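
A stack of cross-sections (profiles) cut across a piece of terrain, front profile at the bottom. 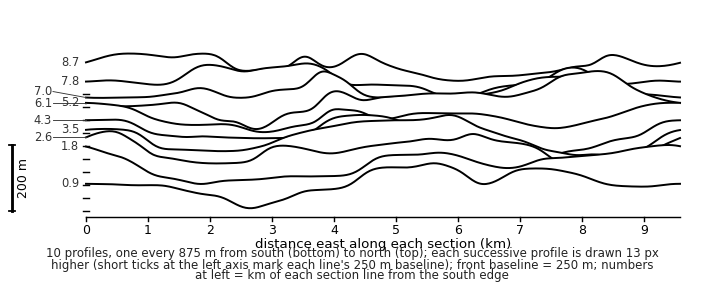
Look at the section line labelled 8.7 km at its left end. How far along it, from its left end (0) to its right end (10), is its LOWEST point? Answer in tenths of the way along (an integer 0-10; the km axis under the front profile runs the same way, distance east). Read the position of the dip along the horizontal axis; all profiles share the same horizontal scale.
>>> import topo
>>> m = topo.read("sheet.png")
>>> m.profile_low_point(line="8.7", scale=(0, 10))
6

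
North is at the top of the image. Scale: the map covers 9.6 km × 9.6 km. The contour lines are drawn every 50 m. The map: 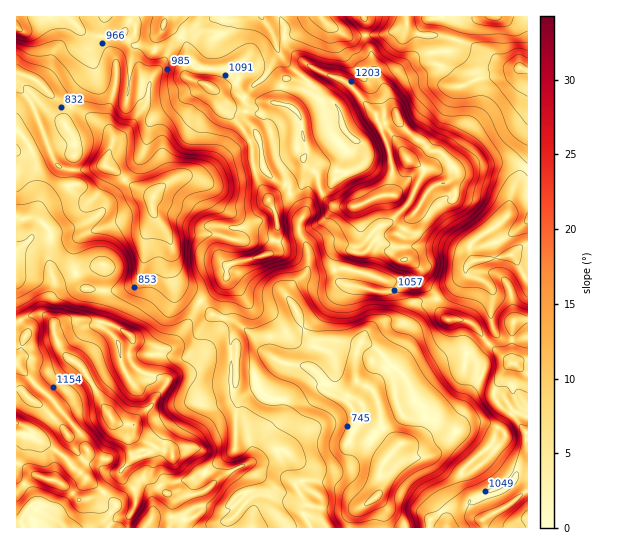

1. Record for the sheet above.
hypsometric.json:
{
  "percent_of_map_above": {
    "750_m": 93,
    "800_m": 86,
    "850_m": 79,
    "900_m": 69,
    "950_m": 57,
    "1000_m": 45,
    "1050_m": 34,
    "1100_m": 22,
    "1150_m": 13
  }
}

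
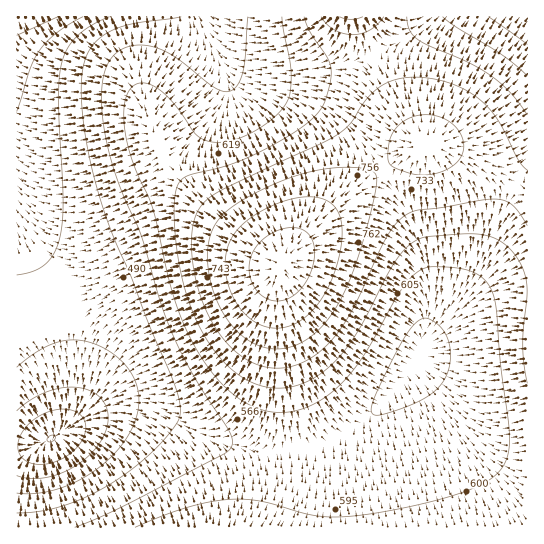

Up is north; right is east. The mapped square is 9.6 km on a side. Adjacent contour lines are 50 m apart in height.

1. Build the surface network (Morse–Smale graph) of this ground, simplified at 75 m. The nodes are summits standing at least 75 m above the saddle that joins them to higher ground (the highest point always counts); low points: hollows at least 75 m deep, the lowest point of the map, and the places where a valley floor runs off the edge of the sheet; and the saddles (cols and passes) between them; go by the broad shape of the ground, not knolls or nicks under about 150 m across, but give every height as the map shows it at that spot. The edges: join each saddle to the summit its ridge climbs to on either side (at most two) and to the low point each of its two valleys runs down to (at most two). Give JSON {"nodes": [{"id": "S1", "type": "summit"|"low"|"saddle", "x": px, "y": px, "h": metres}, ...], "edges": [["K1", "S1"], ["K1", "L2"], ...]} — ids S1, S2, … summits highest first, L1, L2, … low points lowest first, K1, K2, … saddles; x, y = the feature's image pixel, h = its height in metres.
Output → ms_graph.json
{"nodes": [
{"id": "S1", "type": "summit", "x": 282, "y": 265, "h": 876},
{"id": "S2", "type": "summit", "x": 350, "y": 17, "h": 761},
{"id": "L1", "type": "low", "x": 51, "y": 438, "h": 299},
{"id": "L2", "type": "low", "x": 17, "y": 17, "h": 300},
{"id": "L3", "type": "low", "x": 527, "y": 17, "h": 506},
{"id": "K1", "type": "saddle", "x": 383, "y": 169, "h": 749},
{"id": "K2", "type": "saddle", "x": 517, "y": 186, "h": 709},
{"id": "K3", "type": "saddle", "x": 374, "y": 54, "h": 677},
{"id": "K4", "type": "saddle", "x": 50, "y": 310, "h": 456}],
"edges": [["K1", "S1"], ["K1", "L1"], ["K1", "L2"], ["K2", "S1"], ["K2", "L1"], ["K2", "L3"], ["K3", "S1"], ["K3", "S2"], ["K3", "L2"], ["K3", "L3"], ["K4", "S1"], ["K4", "L1"], ["K4", "L2"]]}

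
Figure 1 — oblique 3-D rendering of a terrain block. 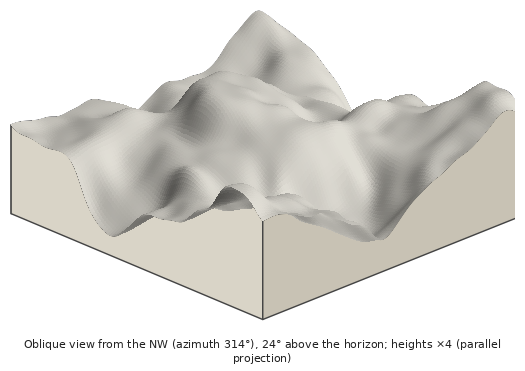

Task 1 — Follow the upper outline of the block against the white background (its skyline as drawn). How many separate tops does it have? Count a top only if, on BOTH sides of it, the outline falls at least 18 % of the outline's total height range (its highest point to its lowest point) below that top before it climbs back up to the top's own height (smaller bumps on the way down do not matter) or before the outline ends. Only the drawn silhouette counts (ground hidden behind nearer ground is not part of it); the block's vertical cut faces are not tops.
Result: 2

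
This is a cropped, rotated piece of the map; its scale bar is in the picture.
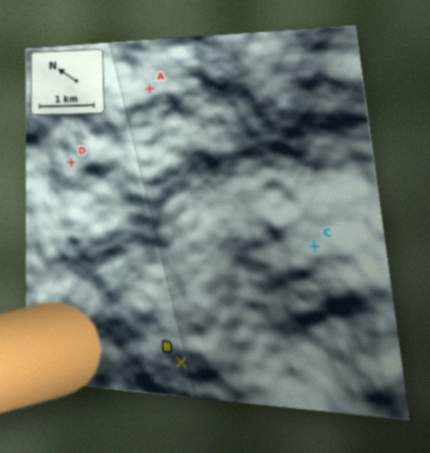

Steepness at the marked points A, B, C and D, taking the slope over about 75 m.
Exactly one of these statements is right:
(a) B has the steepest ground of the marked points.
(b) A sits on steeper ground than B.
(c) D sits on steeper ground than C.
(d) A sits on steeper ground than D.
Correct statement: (c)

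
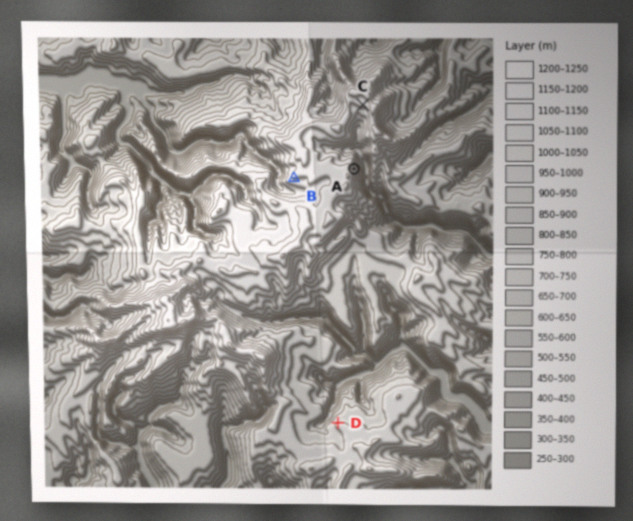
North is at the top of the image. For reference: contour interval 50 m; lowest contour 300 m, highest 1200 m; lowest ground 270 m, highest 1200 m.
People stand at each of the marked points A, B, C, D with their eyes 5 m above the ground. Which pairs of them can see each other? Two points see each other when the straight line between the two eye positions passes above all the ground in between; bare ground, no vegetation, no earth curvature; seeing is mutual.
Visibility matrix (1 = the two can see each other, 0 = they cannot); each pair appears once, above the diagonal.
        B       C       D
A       0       1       0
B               0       0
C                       1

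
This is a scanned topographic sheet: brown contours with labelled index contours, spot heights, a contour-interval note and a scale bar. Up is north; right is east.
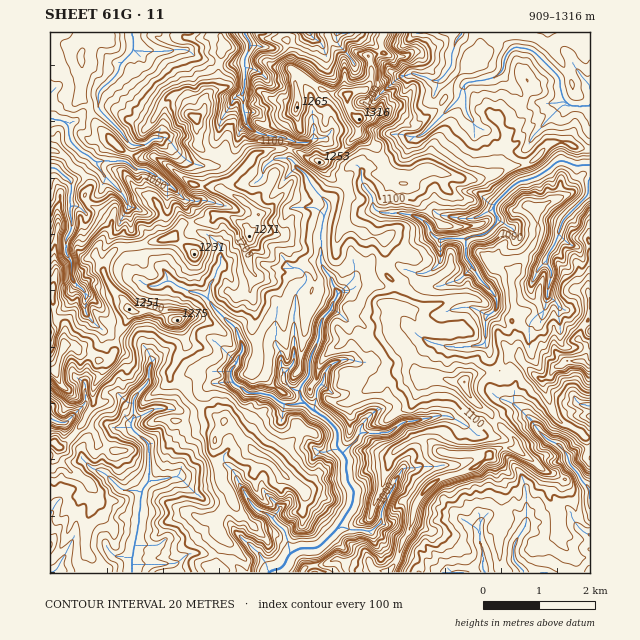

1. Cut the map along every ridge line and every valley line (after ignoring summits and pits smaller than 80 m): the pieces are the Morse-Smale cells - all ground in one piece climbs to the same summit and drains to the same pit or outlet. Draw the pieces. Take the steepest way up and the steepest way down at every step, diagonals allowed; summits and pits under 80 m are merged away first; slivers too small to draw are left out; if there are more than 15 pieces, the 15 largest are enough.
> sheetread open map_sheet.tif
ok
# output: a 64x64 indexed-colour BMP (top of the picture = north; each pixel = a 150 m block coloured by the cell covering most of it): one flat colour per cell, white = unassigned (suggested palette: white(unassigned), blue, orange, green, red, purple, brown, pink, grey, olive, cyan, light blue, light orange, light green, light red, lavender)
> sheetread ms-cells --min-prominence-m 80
<image width="64" height="64" href="data:image/bmp;base64,Qk12CAAAAAAAAHYAAAAoAAAAQAAAAEAAAAABAAQAAAAAAAAIAAATCwAAEwsAABAAAAAAAAAA////ALR3HwAOf/8ALKAsACgn1gC9Z5QAS1aMAMJ34wB/f38AIr28AM++FwDox64AeLv/AIrfmACWmP8A1bDFADMzMzMzMzMzMzMiIiIiIiIiVVVVd3d3d3d6qqqqqqqqMzMzMzMzMzMzMyIiIiIiIiJVVVVXd3d3d3qqqqqqqqozMzMzMzMzMzMzIiIiIiIiIiVVVVd3d3d3eqqqqqqqqjMzMzMzMzMzMzMiIiIiIiIiVVVVVXd3d3d6qqqqqqqqMzMzMzMzMzMzMyIiIiIiIiJVVVVVd3d3d3qqqqqqqqozMzMzMzMzMzMzIiIiIiIiIlVVVVVXd3d3eqqqqqqqqjMzMzMzMzMzMzMiIiIiIiIiJVVVVVd3d3d3qqp3qqqqMzMzMzMzMzMzMzIiIiIiIiIiVVVVV3d3d3d3d3d3qqozMzMzMzMzMzMzMyIiIiIiIiJVVVVVd3d3d3d3d3eqqjMzMzMzMzMzMzMyIiIiIiIiIlVVVVV3d3d3d3d3d6qqMzMzMzMzMzMzMzIiIiIiIiIlVVVVVVd3d3d3d3d3qqozMzMzMzMzMzMzIiIiIiIiIiVVVVVVVVd3d3d3d3d6qjMzMzMzMzMzMzMiIiIiIiIiJVVVVVVVVVV3d3d3d3qqMzMzMzMzMzMzMyIiIiIiIiIlVVVVVVVVVVV3d3d3eqozMzMzMzMzMzMyIiIiIiIiIgVVVVVVVVVVVVd3d3dwAAAzMzMzMzMzMzMiIiIiIiIiAFVVVVVVVVVVVVd3cAAAAAMzMzMzMzMzMyIiIiIiIiIABVVVVVVVVVVVd3cAAAAAADMwAzMzMzMzIiIiIiIiIAAFVVVVVVVVVVd3cAAAAAAAAAAAMzMzMzMiIiIiIiIAAABVVVVVVVVVd3dwAAAAAAAAAAAzMzMzIiIiIiIiIAAAAAVVVVVVVVd3dwAAAAAAAAAAADMzMzIiIiIiIiIgAAAAAFVVVVVVd3cAAAAAAAAAAAAAAzMzIiIiIiIiIiICIAAAVVVVVVd3AAAAAAAAAAAAAAAAMzIiIiIiIiIiIiIiAABVVVVVV3cAAAAAAAAAAAAAAAAzIiIiIiIiIiIiIiIgBVVVu7u7dwAACZAAAAAAAAAAADPv////IiIiYiIiIiBVVVu7u7u7mQCZmQAAAAAAAAAA7u////8iIiZiIiIiAFVVW7u7u7uZAJmZmZAAAAAAAA7u7v////ZiJmIiIiIAVVW7u7u7u5mZmZmZkAAAAAAA7u7u////9mZmYiIiIgBVW7u7uZmZmZmZmZmQAAAADe7u7u7///9mZmZiIiIgAFW7u7u5mZmZmZmZmZAAAA3d3u7u7///9mZmZmIiIiAFVbu7u7mZmZmZmZmZkAAADd3e7u7v//9mZmZmYiIiVVVVu7u7uZmZmZmZmZmZAADd3d7u7u//9mZmZmZiIiVVVVW7u7u7u7u5mZmZmZkAAN3d3u7u7//2ZmZmZmIiIlVVVVu7u7u7u7ERmRmZmQAA3d3u7u7uZmZmZmZmYiIiJVVVW7u7u7u7ERERGZmZAA3d3u7gAABmZmZmZmZmZmIiAAAAC7ERu7EREREZmZkADd3u7gAAAAZmZmZmZmZmYiIgAAABsREbsRERERmZmQAN3d7gAAAABmZmZmZmZmYiIiIAARERERERERERGZmZAN3d3uAAAAAGZmZmZmZmZiIiIiIREREREREREREZmZkA3d3d0AAAAGZmZmZmZmZmIiIiIhERERERERERERGZmQDd3d3czMwGZmZmZmZmZmYiIiIhEREREREREREREZmZRN3d3d3MzMZmZmZmZmZmZiIiERERERERERERERERmZlETd3d3czMzMZmZsxmZmZmIiEREREREREREREREREZmURN3d3czMzMzMzMzMZmZmZiIRERERERERERERERERmZRETd3dRERMzMzMzMAGZmZmIhERERERERERERERERERlERE3d1EREzMzMzAAABmAAIiERERERERERERERERERGURERN1ERETMzMzAAAAAAAAiIRERERERERERERERERERRERERERETMzMzMAAAAAAAAIRERERERERERERERERERFERERERETMzMzMzAAAAAAAAREREREREREREREREREREURERERMzMzMxERMAAAAAAARERERERERERERERERERERREREREzMzMRESIgAAAAAiIgRERERERERERERERERERFERERERMzMxESIiAAAAAiIiIEREREREREREREREREREURERERERERERIiIAAAAiIiIiBERERERERERERERERERREREREREREREiIiAiIiIiIiIERERERERERERERERERFEREREREREREiIiIiIiIiIiIgREREREREREREREREREURERERERERERIiIiIiIiIiIiBERERERERERERERERERREREREREREREiIiIiIiIiIiBERERERERERERERERERFERERERERERERIiIiIiIiIiIEREREREREREREREREREURERERERERERESIiIiIiIgAAAARERERERERERERERERRERERERERERERIiIiIiIAAAAABERERERERERERERERFEREREREREREREiIiIiIAAAAAAEREREREREREREREREURERERERERERESIiIiIAAAAAAARERERERERERERERERRERERERERERERIiIiIiAAAAAAAERERERERERERERERFERERERERERERESIiIiAAAAAAAAREREREREREREREREURERERERERERESIiIiIAAAAAAABERERERERERERERER"/>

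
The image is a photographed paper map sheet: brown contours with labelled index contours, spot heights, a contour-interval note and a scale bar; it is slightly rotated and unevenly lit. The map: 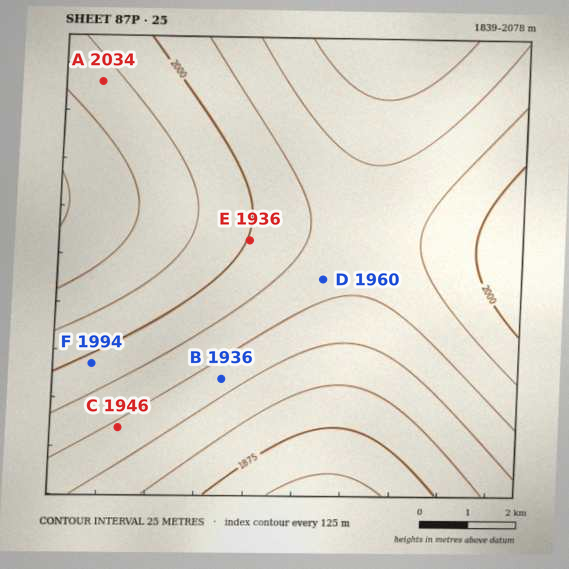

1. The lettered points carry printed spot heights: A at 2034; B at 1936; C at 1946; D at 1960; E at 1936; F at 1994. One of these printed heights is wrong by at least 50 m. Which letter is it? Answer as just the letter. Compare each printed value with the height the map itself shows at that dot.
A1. E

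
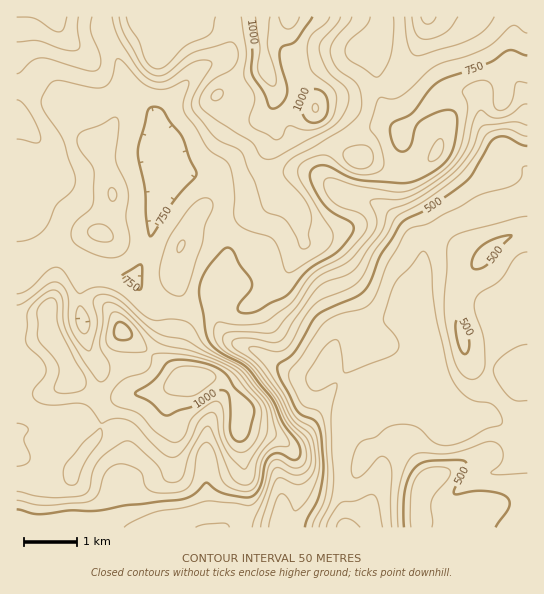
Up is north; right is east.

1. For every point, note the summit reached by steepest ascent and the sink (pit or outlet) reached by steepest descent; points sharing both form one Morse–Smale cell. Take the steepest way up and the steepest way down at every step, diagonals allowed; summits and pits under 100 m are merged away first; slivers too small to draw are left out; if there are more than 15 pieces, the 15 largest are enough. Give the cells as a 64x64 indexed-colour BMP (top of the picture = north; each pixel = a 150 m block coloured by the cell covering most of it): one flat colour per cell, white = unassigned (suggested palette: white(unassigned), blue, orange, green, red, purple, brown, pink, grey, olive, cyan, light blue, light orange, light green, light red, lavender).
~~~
<image width="64" height="64" href="data:image/bmp;base64,Qk12CAAAAAAAAHYAAAAoAAAAQAAAAEAAAAABAAQAAAAAAAAIAAATCwAAEwsAABAAAAAAAAAA////ALR3HwAOf/8ALKAsACgn1gC9Z5QAS1aMAMJ34wB/f38AIr28AM++FwDox64AeLv/AIrfmACWmP8A1bDFABERERERERERERERERERERERERERETMzMzMzMzMzMzMzEREREREREREREREREREREREREREREzMzMzMzMzMzMzMRERERERERERERERERERERERERERERMzMzMzMzMzMzMxEREREREREREREREREREREREREREREzMzMzMzMzMzMzERERERERERERERERERERERERERERERMzMzMzMzMzMzMREREREREREREREREREREREREREREREzMzMzMzMzMzMxERERERERERERERERERERERERERERETMzMzMzMzMzMzEREREREREREREREREREREREREREREREzMzMzMzMzMzMRERERERERERERERERERERERERERERETMzMzMzMzMzMxERERERERERERERERERERERERERERERMzMzMzMzMzMzERERERERERERERERERERERERERERERMzMzMzMzMzMzMREREREREREREREREREREREREREREREzMzMzMzMzMzMREREREREREREREREREREREREREREREzMzMzMzMzMzERERERERERERERERERERERERERERERETMzMzMzERMzEREREREREREREREREREREREREREREREzMzMzMzMRERERERERERERERERERERERERERERERERETMzMzMzMREREREREREREREREREREREREREREREREREREzMzMzMREREREREREREREREREREREREREREREREREREREzMzMRERERERERERERERERERERERERERERERERERERERERERERERERERERERERERERERERERERERERESIhEREREREREREREREREREREREREREREREREREREREiIiIRERERERERERERERERERERERERERERERERERERIiIiIhERERERERERERERERERERERERERERERERERESIiIiIiIREREREREREREREREREREREREREREREREREiIiIiIiIhEREREREREREREREREREREREREREREREREiIiIiIiIiIREREREREREREREREREREREREREREREREiIiIiIiIiIiIiERERERERERERERERERERERERERERESIiIiIiIiIiIiIiIiERERERERERERERERERERERERERIiIiIiIiIiIiIiIiIREREREREREREREREREREREREREiIiIiIiIiIiIiIiIhERERERERERERERERERERERERESIiIiIiIiIiIiIiIiERERERERERERERERERERERERERIiIiIiIiIiIiIiIiIREREREREREREREREREiEREREREiIiIiIiIiIiIiIiIiERERERERERERERIiIiIRERERERIiIiIiIiIiIiIiIiIRERERERESIRERIiIiIiEREREREiIiIiIiIiIiIiIiIhERERERERIiERIiIiIiIRERERESIiIiIiIiIiIiIiIiEREREREREiIiIiIiIiIiERERERIiIiIiIiIiIiIiIiERERERERESIiIiIiIiIiIREREREiIiIiIiIiIiIiIiIRERERERERIiIiIiIiIiIhERERESIiIiIiIiIiIiIiIhEREREREREiIiIiIiIiIiERERERIiIiIiIiIiIiIiIhERERERERESIiIiIiIiIiIhEREREiIiIiIiIiIiIiIiERERERERERIiIkRCIiIiIiERERESIiIiIiIiIiIiIiEREREREREREiIkREIiIiIiIRERERIiIiIiIiIiIiIiIRERERERERESIkRERCIiIiIiERERIiIiIiIiIiIiIiIhERERERERERREREREIiIiIiIREREiIiIiIiIiIiIiIiERERERERERFEREREIiIiIiIiIiIiIiIiIiIiIiIiIiIREREREREREUREREQiIiIiIiIiIiIiIiIiIiIiIiIiIhEREREREREVREREQiIiIiIiIiIiIiIiIiIiIiIiIiIiERERERERFVVERERCIiIiIiIiIiIiIiIiIiIiIiIiIiIRERERERERVUREREIiIiIiIiIiIiIiIiIiIiIiIiIiIhERERERERFVREREQiIiIiIiIiIiIiIiIiIiIiIiIiIiERERERERERVERERCIiIiIiIiIiIiIiIiIiIiIiIiIiVRERERERERFUREREIiIiIiIiIiIiIiIiIiIiIiIiIiJVURERERERERRERERCIiIiIiIiIiIiIiIiIiIiIiIiJVVVERERERERFEREREREIiIiIiIiIiIiIiIiIiIiIiIlVVVREREREREUREREREREIiIiIiIiIiIiIiIiIiIiIlVVVVVVFVEREVRERERERERCIiIiIiIiIiIiIiIiIiIiVVVVVVVVVVERVERERERERCIiIiIiIiIiIiIiIiIiIiJVVVVVVVVVVVVUREREREREIiIiIiIiIiIiIiIiIiIiIlVVVVVVVVVVVVREREREREQiIiIiIiIiIiIiIiIiIiIiVVVVVVVVVVVVVEREREREQiIiIiIiIiIiIiIiIiIiIiJVVVVVVVVVVVVURERERERCIiIiIiIiIiIiIiIiIiIiIlVVVVVVVVVVVVRERERERCIiIiIiIiIiIiIiIiIiIiIiVVVVVVVVVVVVVEREREREIiIiIiIiIiIiIiIiIiIiIiIlVVVVVVVVVVVUREREREQiIiIiIiIiIiIiIiIiIiIiIiVVVVVVVVVVVV"/>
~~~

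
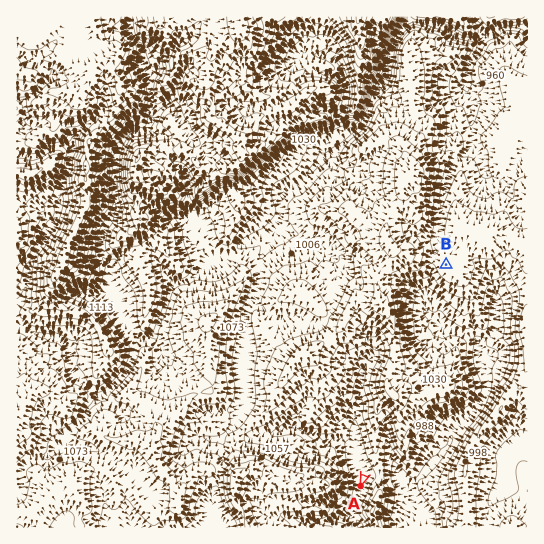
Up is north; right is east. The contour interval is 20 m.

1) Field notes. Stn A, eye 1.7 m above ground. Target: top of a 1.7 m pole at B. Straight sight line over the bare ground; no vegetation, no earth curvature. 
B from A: hidden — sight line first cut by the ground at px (370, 461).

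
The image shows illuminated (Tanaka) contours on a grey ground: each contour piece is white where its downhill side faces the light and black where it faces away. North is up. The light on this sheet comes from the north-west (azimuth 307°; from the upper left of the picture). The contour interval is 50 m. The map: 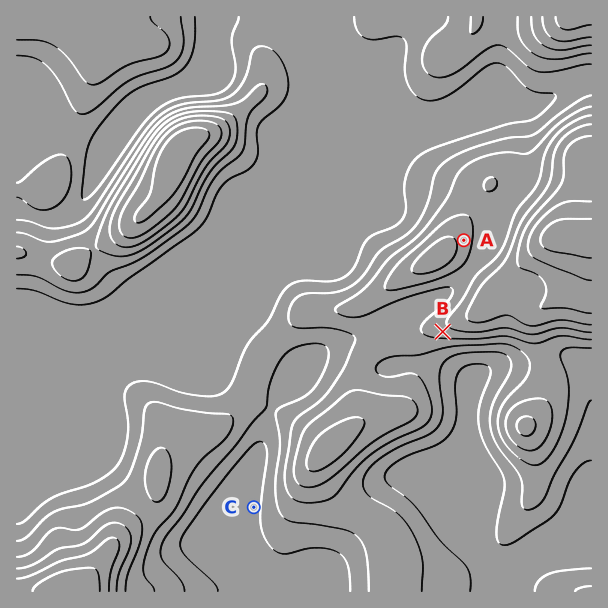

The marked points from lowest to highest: C B A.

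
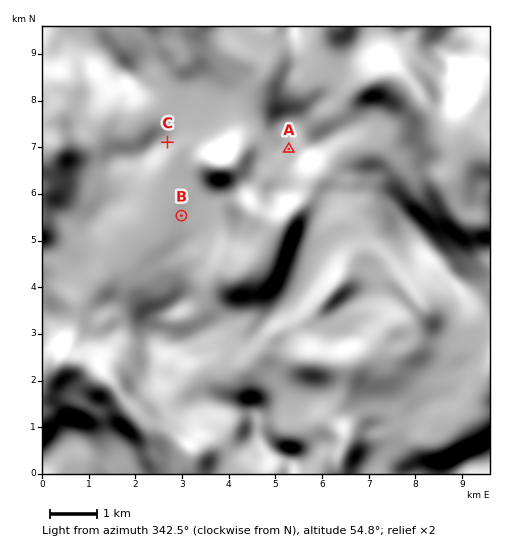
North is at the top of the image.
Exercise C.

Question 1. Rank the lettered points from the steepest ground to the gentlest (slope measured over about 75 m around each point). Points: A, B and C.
A C B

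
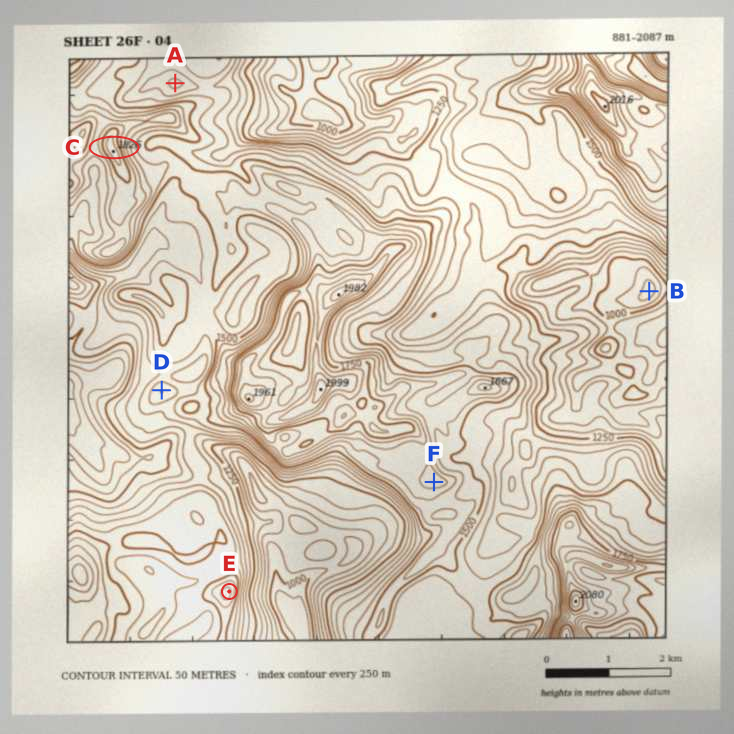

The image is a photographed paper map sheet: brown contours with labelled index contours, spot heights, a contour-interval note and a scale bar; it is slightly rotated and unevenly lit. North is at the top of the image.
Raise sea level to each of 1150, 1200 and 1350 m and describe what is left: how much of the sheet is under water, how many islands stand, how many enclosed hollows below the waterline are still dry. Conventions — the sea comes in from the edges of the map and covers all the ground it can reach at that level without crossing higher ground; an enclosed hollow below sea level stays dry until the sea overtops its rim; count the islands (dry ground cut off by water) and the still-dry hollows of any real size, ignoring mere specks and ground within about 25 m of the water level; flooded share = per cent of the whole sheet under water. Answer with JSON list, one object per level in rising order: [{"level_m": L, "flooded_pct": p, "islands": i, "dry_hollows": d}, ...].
[{"level_m": 1150, "flooded_pct": 13, "islands": 0, "dry_hollows": 0}, {"level_m": 1200, "flooded_pct": 17, "islands": 0, "dry_hollows": 0}, {"level_m": 1350, "flooded_pct": 32, "islands": 0, "dry_hollows": 0}]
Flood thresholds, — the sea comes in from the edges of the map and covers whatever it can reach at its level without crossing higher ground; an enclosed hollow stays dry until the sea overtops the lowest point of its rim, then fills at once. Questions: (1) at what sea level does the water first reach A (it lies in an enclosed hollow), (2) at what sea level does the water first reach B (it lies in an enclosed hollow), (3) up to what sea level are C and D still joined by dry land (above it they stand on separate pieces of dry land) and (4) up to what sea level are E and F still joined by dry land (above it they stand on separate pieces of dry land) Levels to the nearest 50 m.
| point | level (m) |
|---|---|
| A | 1400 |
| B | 1000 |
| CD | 1450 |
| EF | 1350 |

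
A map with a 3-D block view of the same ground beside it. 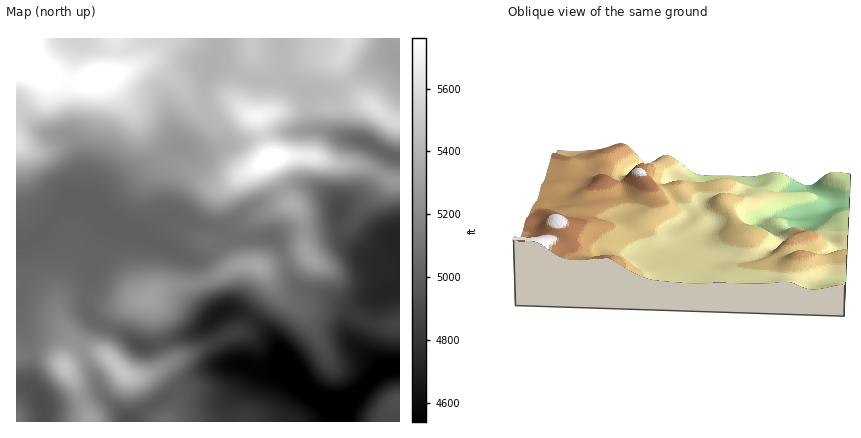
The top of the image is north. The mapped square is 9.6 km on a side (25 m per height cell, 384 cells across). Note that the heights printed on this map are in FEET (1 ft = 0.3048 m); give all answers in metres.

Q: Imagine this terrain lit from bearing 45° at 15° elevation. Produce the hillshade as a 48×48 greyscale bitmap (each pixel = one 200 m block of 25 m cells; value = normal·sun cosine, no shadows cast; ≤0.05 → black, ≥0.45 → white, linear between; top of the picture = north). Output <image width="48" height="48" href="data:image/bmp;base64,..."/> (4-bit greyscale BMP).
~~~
<image width="48" height="48" href="data:image/bmp;base64,Qk32BAAAAAAAAHYAAAAoAAAAMAAAADAAAAABAAQAAAAAAIAEAAATCwAAEwsAABAAAAAAAAAAAAAAABEREQAiIiIAMzMzAERERABVVVUAZmZmAHd3dwCIiIgAmZmZAKqqqgC7u7sAzMzMAN3d3QDu7u4A////AMuoZUV63rhmeJqZqqmYmZmZqruph1Vnd8uoZDWL3JZWeJmZqqmZmqqqq7uph2Znd7qXUyScyVM1eIiZqqmZqru7u7qHd3ZneKmGMBWslRE1Z3iJmqqqu7u7updVZnd3mYhjABe7YQFGd3iJq7u7u6qqqWQzVneIq3ZAAErJMASKqYiKvNy7qpmZl0IkaIiJq2UwAozGEEru25iKvMuqmIiZhSE2mqmImXZCN82kFL//7KmqqpmId3iYYxFIu6mHdodlest0W//+uqvMuodmVXiXMQN6y6h1VJh3iqmIv//ZiJvdyodlVomEEBWcyoZURIh3eIm83+t1RXm8u5h2eJhSATeruFRERId2d5vMupZDNGeaqpmJmpYgA1iqlkRVZod3eKy6hlMzRWeJmZmaqWMRJXiZhmeIiId3ebunZUREVniZmYiIdTETV4mZh4mpmYd3iaqHZlVWeImZiHZlMhI1eJmZiaqZmYd3iamIdmZ3iJmYdlQyERNXmZmYiamYiYh4iZmYd2eImZmIdUMhESR5mId2eZmIiIiImZmYh3iZmqqph1QyITaahlRGiqmIiIiImZmIh4iaq7u7qXZUM1iqYyNYvLmIiIiIiIiIiImaq7u6mId3Z5vJUjad7bmIiIiIiIiIiImZqqmYh3iJq83IQ2rv/KiIiIiIiIiIiIiZmYh3Z3iavMynRZ3+yoiIiIiIiIiIiIiIiId3d4iZmqqGV63sqIiIiIiIiIiIiIiIh3d3iIiId3dlV63bl4iIiIiIiIiIiIiId3iIiHd3ZmVURqzLh4iHd4iIiIiIiId3d4iHZVVmZmVDRq3Kh3d2ZoiIiIiIiHd3d3d2QzRWZmVEac3Kh3ZlRHeIiIiIh3Zmd3ZUIjREVVVWnN25dmZUM2eIiIiId2ZmZlVDI0VDM0VorNyXVVVDM2Z4iId3d2ZmZlVERWVDMzRoqpdTMzMzRWZ3d3d3dmVmZmZmd3VERERWZkIREjNGiVVmZ3d2ZVVWZnd3iHVWZUREQgATRWeLzUVnd3dmVVVWZ3iIh2Z4dlZnVDR6u7zu3GeZmHdlVVVWd4iId2eId3m8uqz//v/rhprLqYdlVVVWd4iHZmd3d4vv/u///duEEMzLqYdlVVRGeIh2VWdlRXvu7d7tqXUQAMuod2ZVVURGiIdlVWdTI2iqmZmXVCAAAal1VVRERDRXmYdVVnZCJGd3d2ZUMhAAR4ZEREMzM0V4mYZVd3UzWJmZmHVVQyE2m2VEVUMzNFeJmYZniHVGm7u8uYd3dUV7zEQ1ZlQ0RWiZmXZoiGZ5vLvMuYiIdmi8zDM1d2VVZniZmHZ4mHeau6qqmIh3d4q8uiNXiIdmd4iIh3eJmIiamYiIh3dmaJq6qjV4mZiImZmYiIiamIiIh3iId2ZmaJqqqWiau7qqu7upmJmZmIh3Z3iIdmZmeJmamZq8zLqqu6qqqZmYiIh2Z4iId3d3eJmZmJq8y6mZiImaqZmIiId2Z5mId3d3eJmZiJq9y5mIdniamYiIiId2eJmId3iHd4mpiA=="/>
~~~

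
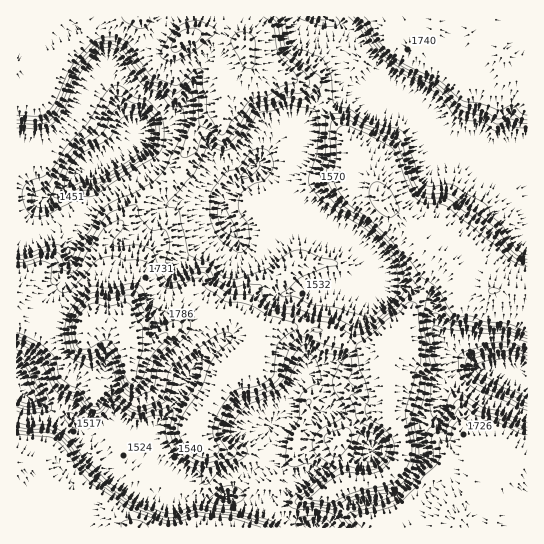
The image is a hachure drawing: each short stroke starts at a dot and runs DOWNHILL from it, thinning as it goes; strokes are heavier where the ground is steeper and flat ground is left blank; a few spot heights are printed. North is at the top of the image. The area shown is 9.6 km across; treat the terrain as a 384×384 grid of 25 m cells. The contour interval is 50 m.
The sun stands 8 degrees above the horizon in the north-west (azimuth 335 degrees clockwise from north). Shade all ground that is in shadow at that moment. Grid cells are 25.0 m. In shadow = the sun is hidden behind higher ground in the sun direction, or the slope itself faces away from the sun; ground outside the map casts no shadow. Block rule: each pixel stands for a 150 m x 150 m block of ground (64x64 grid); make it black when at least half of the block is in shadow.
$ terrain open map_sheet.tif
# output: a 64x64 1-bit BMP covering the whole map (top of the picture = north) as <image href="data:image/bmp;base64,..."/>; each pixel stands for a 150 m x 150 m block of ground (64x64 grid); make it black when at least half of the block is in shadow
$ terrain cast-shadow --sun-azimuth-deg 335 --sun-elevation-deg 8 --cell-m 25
<image width="64" height="64" href="data:image/bmp;base64,Qk0+AgAAAAAAAD4AAAAoAAAAQAAAAEAAAAABAAEAAAAAAAACAAATCwAAEwsAAAIAAAAAAAAA////AAAAAAAAAAAAH+AAAAAAAAAfwAAAAAAAeD/4AAAAAA74D/8AAAAAD/gAf4AAAAAf+AAPwAAAAf/4GAHAAAAH//w8AOAAAA///B/wYAAAH/7/APxgAAA/8D/AfmAAAH/wf8A+YAAA//D/4BxwAAH/8P/gAHgAA//4f+wAfAAD//x/9AB8AQ8//D/wAHwPPz/+H/gAfD88e/4D/AB8f3j5/gD+ADz/+fn/AH+APf/x8f8Af8A9//Dwf4B/gD3/4DA9wH4AH/+AAIzgOAAf/wAAgAAAAD/+AAAAAAAAO8AAAAAAAAA4AAAAAAAAABgAAAAAAfAAGAAAAAAA+AAQAAAAAAA8AAAAAAAAAAgHgAAAAAAAAAeAAAAAAAAADwAAAAAAAAAeAAAADAAAAD4AAAAAAAAAfAAAAAAAAAD4AAAAAADAAfAAAAAAAMABwAAAfwAIxAAAAAB/wB58AAAAAH/gD38AAAAAH/gH/4AAAAAf/AP/wAAADz//A//wAAA/P/+D//gAAH9//4P//AAA////yT/8AAf////cP/wAD/////wf/AA//w///g/8AH/0D//+B/4Af4AH//4B/gD+AAf//wB8AfwAA//HAAAB+AAD/w8AAAPgAAH+H4AABwAAAPwPgEAGAAAAfA+AQAwAAAA4gYDAEAAAAAGAAEAwAAAAAwAAADAAAA=="/>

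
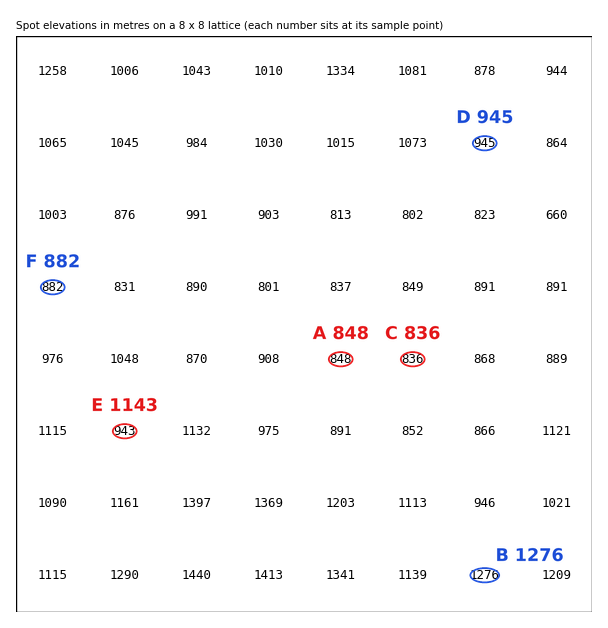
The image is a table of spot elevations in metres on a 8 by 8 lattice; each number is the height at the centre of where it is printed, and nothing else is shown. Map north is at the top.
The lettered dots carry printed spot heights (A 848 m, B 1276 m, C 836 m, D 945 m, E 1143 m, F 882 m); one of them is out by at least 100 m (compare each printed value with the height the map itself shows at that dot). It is E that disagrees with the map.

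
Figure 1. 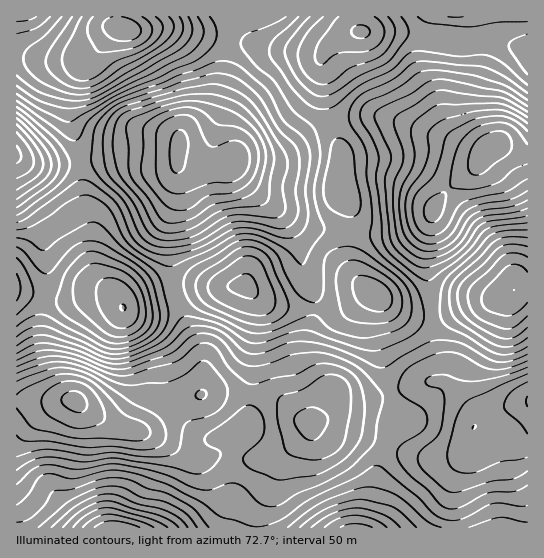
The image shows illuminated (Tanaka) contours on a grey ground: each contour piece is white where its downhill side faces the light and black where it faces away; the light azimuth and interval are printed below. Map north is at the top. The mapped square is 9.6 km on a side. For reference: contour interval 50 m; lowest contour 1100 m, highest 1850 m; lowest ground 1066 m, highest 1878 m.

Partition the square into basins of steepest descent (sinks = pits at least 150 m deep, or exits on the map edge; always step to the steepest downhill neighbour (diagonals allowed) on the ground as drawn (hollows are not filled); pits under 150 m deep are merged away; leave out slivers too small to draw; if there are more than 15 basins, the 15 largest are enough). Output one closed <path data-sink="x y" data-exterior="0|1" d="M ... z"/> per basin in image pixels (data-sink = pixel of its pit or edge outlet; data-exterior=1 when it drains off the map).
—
<path data-sink="361 31" data-exterior="0" d="M527 16l-296 0-6 33-1 24-9 36-8 10-20 10-6 6-4 27 4 5 16 5 36-8 11 17 15 15 24 17 30 15 68 7 13-2 20-6 18-13 9-17 13-13 12-8 11-11 6-11 10-9 5-1 23 9 7 0z"/><path data-sink="246 286" data-exterior="0" d="M178 163l-1 30-8 29 2 52 4 23 28 61 1 29-2 8 21-3 46 4 9 3 20 17 12 5 11-5 13-16 32 0 55-17 20-2 2-11-10-36-1-31-5-30 0-27 4-31-17 12-20 6-25 2-56-7-30-15-24-17-15-15-11-17-36 8-16-5z"/><path data-sink="123 307" data-exterior="0" d="M177 156l-3 3-31 0-9-3-13 0-16 4-38 4-33 0-18-6 1 243 57-1 19 15 22 12 16 4 12 0 10-6 26-22 20-7 4-3 0-35-28-61-4-23-2-52 8-29z"/><path data-sink="123 29" data-exterior="0" d="M230 16l-213 0-1 141 7 4 11 3 33 0 38-4 16-4 13 0 9 3 31 0 5-8 2-16 6-6 20-10 8-10 9-36z"/><path data-sink="117 527" data-exterior="1" d="M74 400l-58 2 1 126 240 0 4-23 10-16 8-22 6-10 20-20 0-2-10 9-13 8-21 7-16 0-15-4-15 0-10 4-11 0-40-23-39-9-22-12z"/><path data-sink="514 290" data-exterior="0" d="M498 144l-9 4-6 6-6 11-23 19-17 18-6 17-4 27 0 27 5 30 1 31 10 36-2 12 9 5 19 19 8 11 1 4 16-10 34-9 0-248-15-3z"/><path data-sink="357 527" data-exterior="1" d="M314 421l-6 1 0 9-3 6-20 20-6 10-8 22-10 16-4 13 1 10 270-1-1-91-13 9-21 4-11-2-7-8-2-6-6 17-5 5-12 4-23 0-21-6-16-8-32-10-24-4z"/>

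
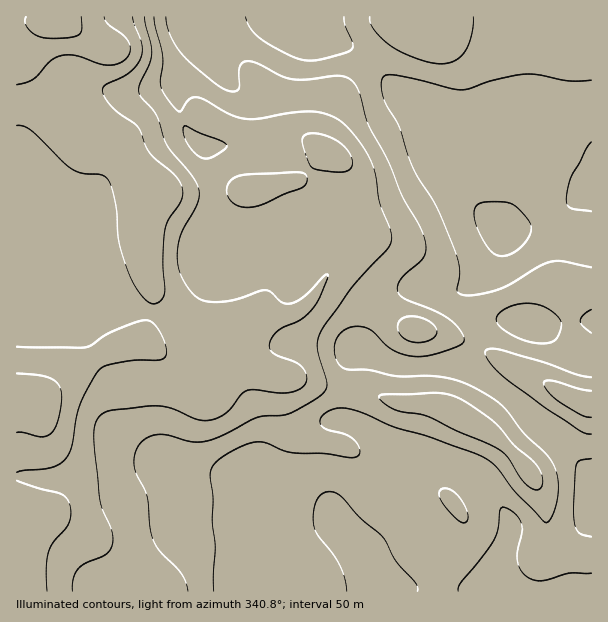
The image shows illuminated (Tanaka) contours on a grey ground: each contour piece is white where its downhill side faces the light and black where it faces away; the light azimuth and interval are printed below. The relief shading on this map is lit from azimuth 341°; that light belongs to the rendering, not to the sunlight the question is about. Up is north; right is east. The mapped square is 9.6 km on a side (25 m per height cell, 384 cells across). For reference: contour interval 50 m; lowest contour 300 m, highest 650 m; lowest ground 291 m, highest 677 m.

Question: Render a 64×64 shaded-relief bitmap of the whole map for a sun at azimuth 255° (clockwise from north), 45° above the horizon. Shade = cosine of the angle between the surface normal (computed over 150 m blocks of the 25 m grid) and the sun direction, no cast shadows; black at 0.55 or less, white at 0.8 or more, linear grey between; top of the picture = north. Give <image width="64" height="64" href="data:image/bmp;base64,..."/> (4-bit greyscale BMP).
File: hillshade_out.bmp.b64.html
<image width="64" height="64" href="data:image/bmp;base64,Qk12CAAAAAAAAHYAAAAoAAAAQAAAAEAAAAABAAQAAAAAAAAIAAATCwAAEwsAABAAAAAAAAAAAAAAABEREQAiIiIAMzMzAERERABVVVUAZmZmAHd3dwCIiIgAmZmZAKqqqgC7u7sAzMzMAN3d3QDu7u4A////AHdURWiZqpmIdmVEVnmavMuWVniZqqq7qYdniszLqZqqd1VFeJmpmYh2ZVVWiZq7uoZmeZqqqru6l2aKzdypmqqHZVZ4mZmId3ZmVWeImru5hmeJmqqru7qYZnre7aiJqodmZ4iZmId3d2ZmZ4iaqqmHd4mqqru7uqh2ec79p3iqiHd3iJiHdmd3d3d3iJmqmIeImaqqu7u7qXZovv2nZ5mIh3iIiHZmZnd3d3eImZmYiImaqqq7u7u6hmet7adXiYiIiId3ZmZnd4h3d4iZmYiImZqqqqu7vLqGVozut1Z4mIiHdmZmZmd4iHd3iZmYiIiZqqqqq7vMuoZVjP/HRXeIiIdlVmZmd3iId3eJmZiIiZmqu6qrvMy5dVad/8dEZ4iIh2VVZnd3iIh3eImpmIiJmqu7qqvMzKhlWM//tSNXiIiHZVVnd3iIh3d4mamYiImau7uqq8zLllV77/6UEleIiYh1VWZ3iIiHdniaqZiIiaq8upmrvLl2Vq3//GICV5mZmHZVVneIiId3eJqqmIiZq8y6mJq7qHZ5z//pQANnqqmYdlVWeIiIiHd4mqqZmaq7y6mHiaqYiJvv/7YgFHiqqpdlVWZ4iJmYiIiZqqqqqru6l2eJqqqqzf/8gxE2ibuphlRFZ3iJmamYiImru7qqqql2Z5q7zM3e/shBEliru7l1Q0V3iImqu6mHiau7upmZh2Z5vMzd3u7bdBE1i8y7qWQjRniJmrvMuYd4m7upiIh3eKzMzd7t3KcxE2nO7buoUyNXiZmavMy6h3eaupd3eIib3dzM3dyoZCE2nO/+qqhTI1eaqqq8zLqHd4qqh2eJq83uzLzMuXVDI2rf/+2ql1M0aJqqqrzMuod3mqqXZ4m83ty6q7qGVDNGrf/+y5mGVEVomqqqu8u5h3iauphmebzMupmZmGQ0Rnrf/9uYiHZVVXiZmaq7u6l3eau6mGVXmqmHd4h2VEV5ve/sl2Z3dmZmeJmZq7uqmHeJq6qXUzV4h2Z3d3ZVaKze7adTRHd3d3eJmZqqqpmHd4mqmYZBE2iHd4mYh3ibzdy4ZDNFiIiIiJmaqqqZiHd4iZmYdjETaIiZqqmZmrzcqGVERXeIiIiJmqqqqYd3eIiZmYiGQRR5mrzMupmau7l1RFZ4iZmZmZmqqqqYdmeImaqYiIdSJHmr3u25h4iZhlRWiZmZmZmZmqqqqZdlZ5qqqpiJh1M1irzv/rhlVmZlVnmqqpmZmZmqqqqpl2Z4qqqpmImYZEWJvN7slTI0VmZ4mruqmZmZmZmZmqqYd3iqqpmIiZl1RXmrzLlTIjV3eImru6qZmZmZmZmaqqmHeImZmYiJmYZUaJqphkM0Z4mZmaq7qpmZmZmZmaqrqXZWeImZmYmamFRXiYdlVWeImZmaqqqpmZmZmZmZqru5ZEVniaqpiJqpdVaId2ZniIiZmqqqqqmZmZmZmZqrvLhCNGiZqqmYmqqGVnd3Z3iYh3iZqqqpmZmZmZmZmqvMpzEleJqqqpiaq5hmd3d3iIh2Z4mquqmYiJmZmZmarMymITaJmqqpmJqrqXZniHd3dlVWeJq7qYiImZmZmaq83JURNomaqqmZmqu6l2eId2ZlRFZ4mruqmIiZmZmZqrzclRE2iaqqqZmaq7uod3d2VVREVniau7qZmZmZmZmqvNuVIjaJqqqpmZqru6l2d2VURERniaq7uqmZmZmZmaq8y5ZDRXmrqpmZmru7qXZmVERERWeJqqqqqZmZmZmaqrzLl1RFebu6mZmqu7uodmVERERFeJqqqqmZmZmZmZqqvNyodURpvLqZiaq7qph2ZURERFaJmqqqqZmZmZmqqqrN3Ll1M1m8u6mJmqqZiHZUM0RVZ4mqqqqZiJmZmqqqq83cuXQiSLy7qYmZmZmYdkMzRVZ4mqmaqpmYmZmqqqqrzdynUxFIu7qYiJmImZhlMiNFZ4mqmZmqmZmZmaqruqq8yoZBAVmqmIiJmZqql1MiI1Z4mqmZmZmZmZmaqru6qru5ZDECaaqYiJmqu7qFIRI0VomqqZmZmZmZmaqrzLqqqpdTIRR5qpiZq8zcqFMAEjRXmqqpmZmZmZmZqrzMupqphkMhNpqqqqu83cuGMQEjRWiaqqmZmZmZmZmrzMupmZh2QhJYq7qqq7zMqGQhEjRVaKq6qZmZmZmZmbvNy5mZh3ZCE3vLqZmqqqmGVEMjRVZ4q7qpmZmZmZmZu8y6mId2ZUIlnLqHeImZmHZmVDNFZnmruqmZmZmZmZm7y6mYdmVlQjarp1VniZmYiIdkM0Vnibu6qZmZmZmZmaqqmYdmVWVDR6p1RXiZmZmZmGQzRniau7qpmZmZmqqqqpmIh3ZmZUNYmGRXmqqpmZmIZDNXiau7upmZmZmqqqqZiHiIiIdkNGiHVWm7qZiIiIdkRGiqvMuqmZmZqru7qpmHeJq7l1MjVmVWiruod3d4iHVWirzMy6mZmqqru7uqmYd5vNynQQA0VWiruoZlVniId3mszMy6mImaqqu7u6qZiIrN3KcwAANGeauoZVVWiJmZq83d3LqHeJqqq7u6maqpqry6hSAAAleKqpdVVmeJqrvN7dzMuXZniaqru6qZq7uqqYdkEAADaJqpdlVniJq7ze7tzLupdVaJmqq7qZm7y6l2VVQQAAR5mph2ZniJqrzu7ty7u6l1Vniaq7upmbvMqGQ0RCAABYmZmHZneJmrze7ty6q7qXVWeJqru6mZ"/>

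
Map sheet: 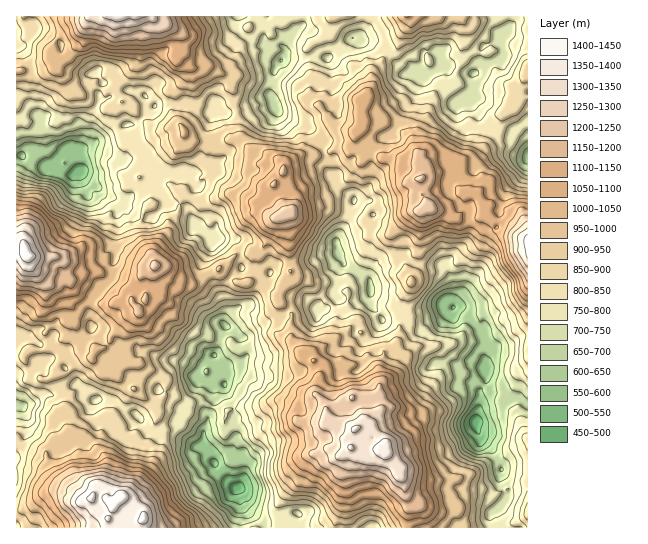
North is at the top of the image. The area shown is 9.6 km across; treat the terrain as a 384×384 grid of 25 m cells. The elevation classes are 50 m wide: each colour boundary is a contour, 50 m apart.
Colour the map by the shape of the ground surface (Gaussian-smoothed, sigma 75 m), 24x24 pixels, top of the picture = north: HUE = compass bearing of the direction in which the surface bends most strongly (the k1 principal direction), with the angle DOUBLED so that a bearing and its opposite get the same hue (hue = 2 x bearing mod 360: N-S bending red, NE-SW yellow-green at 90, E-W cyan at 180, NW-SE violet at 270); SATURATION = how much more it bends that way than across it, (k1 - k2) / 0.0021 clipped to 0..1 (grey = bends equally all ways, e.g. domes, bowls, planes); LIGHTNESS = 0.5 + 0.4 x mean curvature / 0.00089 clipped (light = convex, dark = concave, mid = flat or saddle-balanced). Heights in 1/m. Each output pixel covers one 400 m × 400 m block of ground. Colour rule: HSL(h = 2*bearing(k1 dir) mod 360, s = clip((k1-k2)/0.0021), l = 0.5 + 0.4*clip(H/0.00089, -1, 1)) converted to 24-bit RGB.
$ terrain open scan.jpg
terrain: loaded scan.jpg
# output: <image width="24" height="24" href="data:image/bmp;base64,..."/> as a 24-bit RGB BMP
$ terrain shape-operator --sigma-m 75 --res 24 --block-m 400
<image width="24" height="24" href="data:image/bmp;base64,Qk32BgAAAAAAADYAAAAoAAAAGAAAABgAAAABABgAAAAAAMAGAAATCwAAEwsAAAAAAAAAAAAA23+aNziRcIcze95JrdmAY5zrv/fja5TSfmfUfXS9Dw1L4AdU0b8VDTFH4CMz37WDFiY7QZaX6tGwi+rLXYjZM8M4AwpPv0/24ZPRgoPis9ry6crxsND0su310p+bNapUUxshdlgiIgwnZB4y/3F0PTeiM6Rg2d2gTzGPMZGlpf+bu1C3lUA1x0l3ACvgFE1mRKlhYNiRlcLXqOXarspxyH6HzWZilj84SDSFnQBfFStmKzjG47e9vHOmWKPBx5l5c0aVXPKt3fLZLFu+bobj5dD7CAUuhTaFNsu1191LSm8QOmkStOJgTy8c5W86vS8vMw4rgRUXqCSlDkw0m9hl45DjfH7f2rbkcn7u1vXfscpZNUZoHd9DHww95gDOb8hQHSis3YxIf9GdQMyKhDMIMa2M030R8R5XByhi7q2mExGVVITO0XQ0OttkXtg+ddnsPtmGmutKzUyBzX81UYEaGAcsZFsqv+69KgkfzuGlvtaUKhtX9Fw2LQYKyfusLj2NZVH5T8j1Yx/ollrieOnAvi+speaXKYUZ4aM46qmSLnK+6MLs6YT3AA4ze9eaeeci11m2RfAEh4sRQwoZWMYkrPXQHZJnjveicxGEDCYrgaYyK6hZzT9xl+CxFPU5gqDu4Gnz4eiVLHhk0UE1exwvIgnIxR7ihR8veeFwzz1ZyhrWjtrUjLLJcMWBPtya0D0UF3VqYSKLJncmlEV2t306fNobnOp4F4wnE6k073lt7xMtKC0GtG0pKTh0GCdg3X3Q5YRhszOLNLpsedTRu0ZrfFAX6YIUO6pTcy6ODovMNlDejC5eYuWTvPPe3jqOZbA7Foll3WB/ymzjsJ/91rv3LD64IRhhYbQxuGwrP6oos99xCxMpqUQu47DAbcqP4Hx9GqyPCSohlxl3V+Cmm+tUEZkkrT4m02S2RMPickMH1b8wFaA8fx1Q2Ap/Uy+bxXhTTI4y5OJ8VLk0B0ajl57kotSs2YPH06tSkS94JyubFlcGI7sRyvOTVhkUFHEnnNYkRAVN3WOC/9Y1HCgLFCMQfDMwbzOG4GZV7eaVe+m2fbTYKlWnGo6M21ZVzJwzZ9WonXL1VhLszOL/BMX/83uLms3qPpzmyn/jJAgrvnQ99OrXkl7yIj+qKWlygzWH0mkv4vbVNkrwmr/jPbKvFB1amoPD2/DrvL/xCl+y75r/2QTOyT0kndkCSr8RKmE1RQYpxWlJHa0d4agKdzgaiR6LgTmsGh16rMHP8vrRK4ODMyi05NDwCiHMXNjI8MK5oKUcfw4mKCQLoVEDqxURu+R+1dVhDSUmGzpkqWvY55G8olQZpFMiVoY3LLShAn7gzuzs8OvQc27fUHHRoiKCjylTl28cMUwG/0AoWRVMHyBc15rVqNLx69jz2+3wXCbrAJXFQbjBuxSg9dX2x9r3ls74TF3dGNPTQ99rYqjI7IeiMhhaSBcysiQSRJspwF9zu2mKJzbUnX/xht7jzJNXUsch5olzWz2oNQ0vb0UbKIOBheZHzvRfhh2cfda9FdmSXOilgHIVMxoAMxQFOQ4ofdaI3rPXP0uZiY0ickkoHnU/qmBAVLlD8dmzVKZIThZBxiqhNpuuMNSm0tqT3sqWIpKPQbtJv+rLI3ZpQCoGepsqkRs0G3OZ2olUh6c0gydr4pSaLdunN2F7Ub9rkdTq1uv18EXpexjTenXRQr/se8Xys6Hh2Y3Kfbfxto/qw0EYOSAJS1bN32/RN0HEHFBQQvUscCikbnHb0O/PaJnhZm7kn/LFI4kxZBk5piQYpC9m4YDD19JUClAqUuJMuct1aiNnk0Ip1B4Ttyx9MnyHgyg/wVtFJMzn16DgYPLOCiUw2f8mlE4WJyUMyP4VQHE1LQYn47pSaOOtsBVkv+lpW9K8LoR71ZhQDykkhyc96XSz35LHey9sTJJqk/GnKjHVoLs9ey4OE2584EUoys1LHnFo0uaEEBpmBVXxwuq8NjymOarg9tzVL2yoSTyc00NZu0jVH1auY5W98nRstIH45rbm7qpjJCIPSzkL38ZRNRhMqe+SoODohL74tcXbVTOeBzAw6OhlTCKYM8Nh8uFynRMwMjMTNbAz1WQwFDQkFZAr63LmZxKG7MS5zQBYvxaWuMqRU8KOJ7RyZ+0fTOg0Ikw3xFdEgTVhFD1s79GCn1cnAJ8QYCcV/xY/qbcgJS4NiKgfJc9BQI2zE6BIrbEbUzkSvGHU7r3sndXLfGO/jenjvfj4jYzXQlzSZx/zsG/hr1bXFG1E4YVVgT4jGXRWjjBY89CyYITGR83Vt+nVHRiJF0Uz"/>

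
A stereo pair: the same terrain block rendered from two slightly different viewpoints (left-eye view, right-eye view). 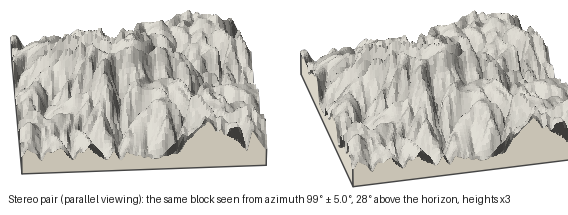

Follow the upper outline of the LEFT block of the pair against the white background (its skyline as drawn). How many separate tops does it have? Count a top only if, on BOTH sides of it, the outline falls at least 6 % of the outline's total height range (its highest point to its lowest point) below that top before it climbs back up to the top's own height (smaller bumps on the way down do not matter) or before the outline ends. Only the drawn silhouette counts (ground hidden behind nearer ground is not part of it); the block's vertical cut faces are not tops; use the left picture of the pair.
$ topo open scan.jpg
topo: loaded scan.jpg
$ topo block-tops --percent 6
2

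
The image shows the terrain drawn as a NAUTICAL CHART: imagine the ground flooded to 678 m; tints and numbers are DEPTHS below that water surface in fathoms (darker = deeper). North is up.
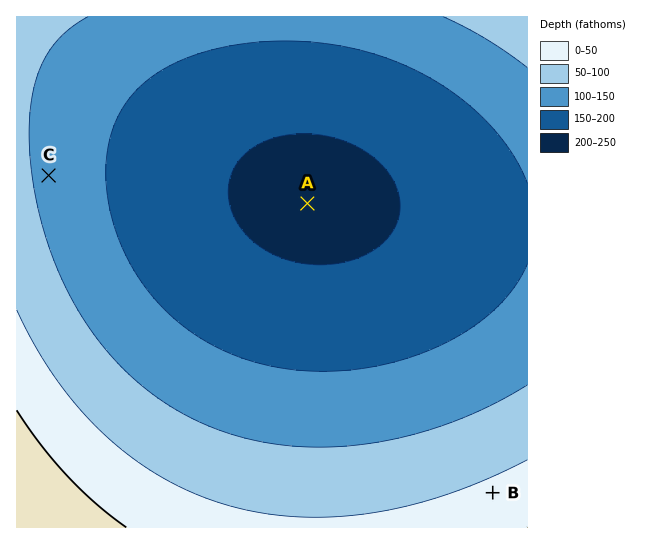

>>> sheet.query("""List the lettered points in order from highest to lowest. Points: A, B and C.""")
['B', 'C', 'A']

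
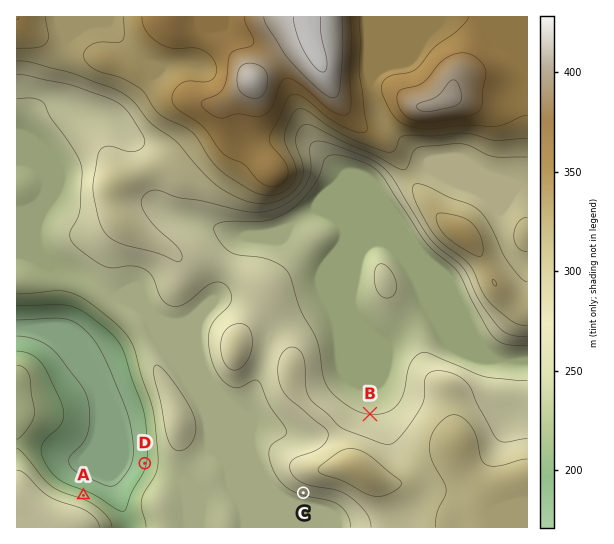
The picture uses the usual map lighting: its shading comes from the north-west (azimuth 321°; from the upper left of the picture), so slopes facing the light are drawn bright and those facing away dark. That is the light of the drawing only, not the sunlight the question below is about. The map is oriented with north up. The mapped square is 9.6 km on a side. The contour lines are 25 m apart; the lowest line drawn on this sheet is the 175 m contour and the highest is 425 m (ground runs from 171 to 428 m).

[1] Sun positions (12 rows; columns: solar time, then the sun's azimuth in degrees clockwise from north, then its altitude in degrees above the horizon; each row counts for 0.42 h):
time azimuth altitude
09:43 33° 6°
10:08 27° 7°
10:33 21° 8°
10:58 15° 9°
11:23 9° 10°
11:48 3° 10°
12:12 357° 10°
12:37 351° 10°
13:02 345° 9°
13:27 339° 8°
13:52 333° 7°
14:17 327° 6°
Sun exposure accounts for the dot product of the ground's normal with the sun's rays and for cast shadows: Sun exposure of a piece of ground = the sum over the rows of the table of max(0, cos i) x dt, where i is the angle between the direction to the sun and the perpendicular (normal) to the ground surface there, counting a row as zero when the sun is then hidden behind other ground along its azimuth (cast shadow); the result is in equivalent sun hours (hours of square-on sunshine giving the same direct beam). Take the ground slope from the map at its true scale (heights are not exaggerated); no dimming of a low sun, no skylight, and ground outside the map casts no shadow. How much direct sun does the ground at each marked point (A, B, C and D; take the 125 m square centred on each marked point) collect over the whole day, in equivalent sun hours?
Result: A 1.4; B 1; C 0.2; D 0.8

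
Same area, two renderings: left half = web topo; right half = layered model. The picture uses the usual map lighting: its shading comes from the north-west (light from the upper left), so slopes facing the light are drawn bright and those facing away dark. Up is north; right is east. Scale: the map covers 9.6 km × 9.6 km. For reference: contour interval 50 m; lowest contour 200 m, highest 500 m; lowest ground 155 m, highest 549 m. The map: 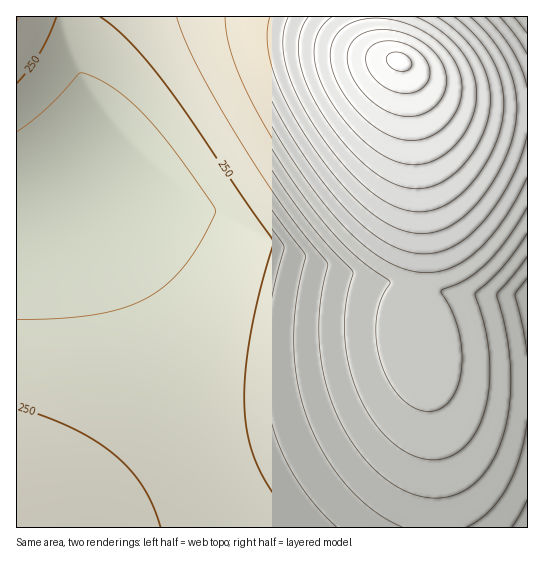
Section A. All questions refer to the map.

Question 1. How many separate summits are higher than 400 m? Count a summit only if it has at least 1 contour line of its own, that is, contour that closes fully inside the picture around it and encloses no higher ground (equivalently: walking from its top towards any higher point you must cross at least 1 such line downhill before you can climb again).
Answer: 1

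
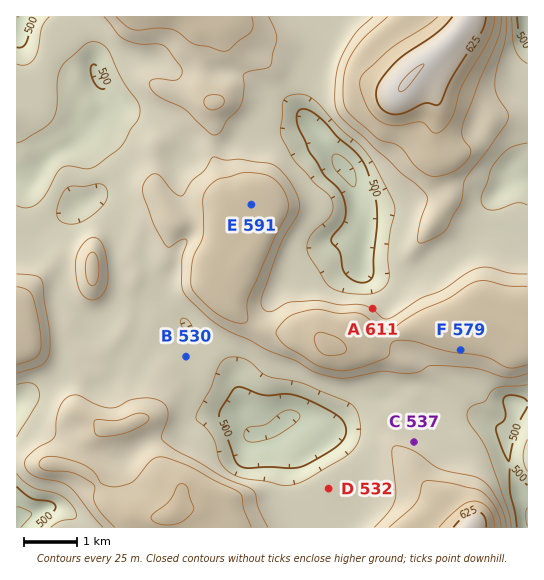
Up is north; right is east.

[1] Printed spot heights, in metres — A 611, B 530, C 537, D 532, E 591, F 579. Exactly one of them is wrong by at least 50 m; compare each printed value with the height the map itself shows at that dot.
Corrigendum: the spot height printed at A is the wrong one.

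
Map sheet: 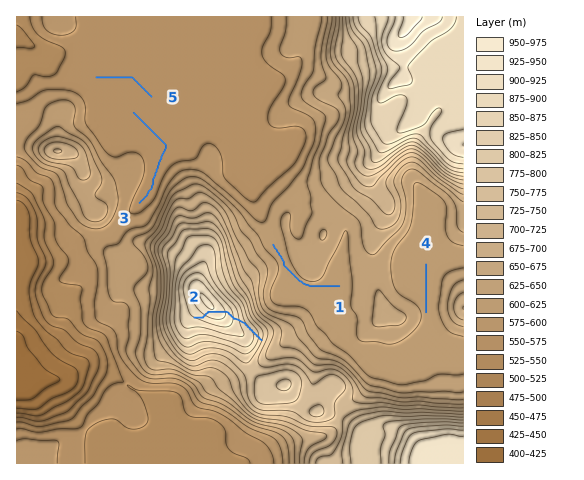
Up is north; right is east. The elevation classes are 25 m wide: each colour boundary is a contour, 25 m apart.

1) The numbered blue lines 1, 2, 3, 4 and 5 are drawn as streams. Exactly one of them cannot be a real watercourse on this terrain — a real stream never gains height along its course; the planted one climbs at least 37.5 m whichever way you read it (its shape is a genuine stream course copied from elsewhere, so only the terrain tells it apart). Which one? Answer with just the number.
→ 2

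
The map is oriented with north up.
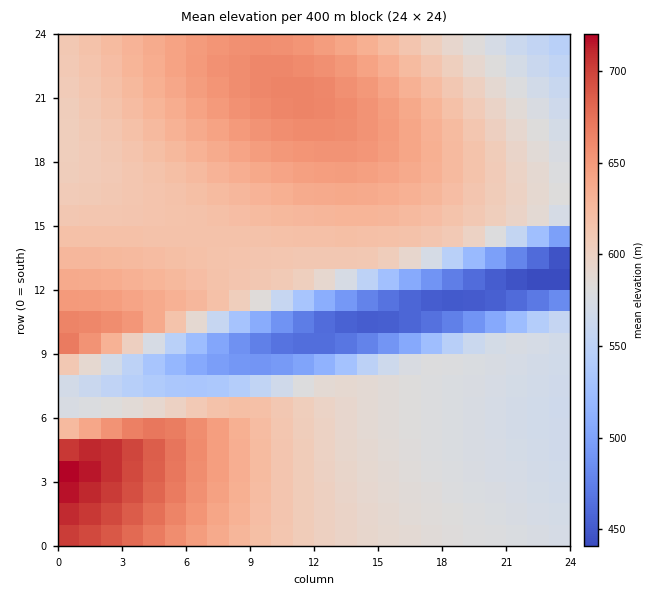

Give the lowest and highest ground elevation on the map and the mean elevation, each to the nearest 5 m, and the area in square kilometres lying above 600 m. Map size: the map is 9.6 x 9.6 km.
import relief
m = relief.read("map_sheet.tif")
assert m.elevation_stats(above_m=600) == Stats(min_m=435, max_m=720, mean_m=600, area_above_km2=53.1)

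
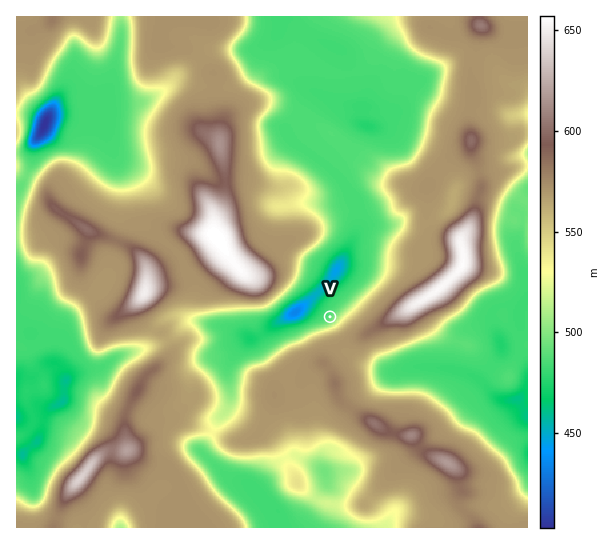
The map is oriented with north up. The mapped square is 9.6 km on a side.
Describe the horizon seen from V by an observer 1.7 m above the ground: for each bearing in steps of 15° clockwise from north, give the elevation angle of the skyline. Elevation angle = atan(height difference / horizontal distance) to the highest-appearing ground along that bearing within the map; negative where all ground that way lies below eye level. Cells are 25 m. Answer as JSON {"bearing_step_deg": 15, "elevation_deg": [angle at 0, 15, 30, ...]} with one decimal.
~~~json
{"bearing_step_deg": 15, "elevation_deg": [0.5, 0.7, 1.6, 2.0, 3.3, 5.4, 7.7, 9.9, 11.2, 11.8, 12.0, 11.9, 11.3, 10.0, 7.9, 4.6, 1.5, 1.5, 1.5, 3.9, 5.7, 3.8, 3.1, 2.8]}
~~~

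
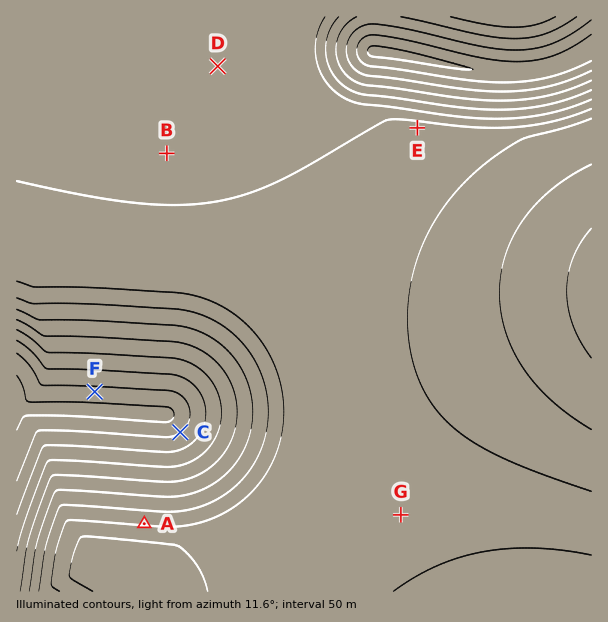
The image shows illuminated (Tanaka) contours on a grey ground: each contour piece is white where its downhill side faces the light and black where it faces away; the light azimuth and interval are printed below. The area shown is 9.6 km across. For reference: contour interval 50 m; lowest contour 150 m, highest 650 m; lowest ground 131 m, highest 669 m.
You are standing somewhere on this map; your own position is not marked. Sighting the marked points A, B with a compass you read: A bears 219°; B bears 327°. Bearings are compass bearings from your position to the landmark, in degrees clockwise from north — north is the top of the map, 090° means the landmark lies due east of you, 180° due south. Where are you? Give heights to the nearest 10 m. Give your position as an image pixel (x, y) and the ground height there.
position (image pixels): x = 290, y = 343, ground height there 530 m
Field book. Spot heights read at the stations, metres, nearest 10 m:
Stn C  200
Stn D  480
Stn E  510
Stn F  180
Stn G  520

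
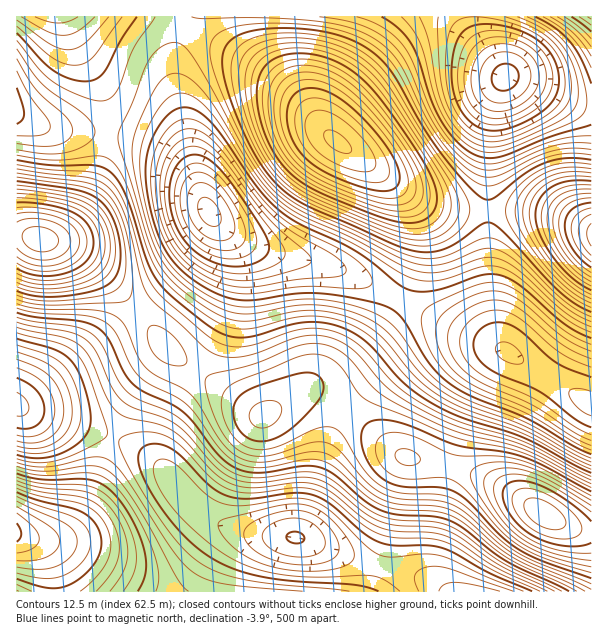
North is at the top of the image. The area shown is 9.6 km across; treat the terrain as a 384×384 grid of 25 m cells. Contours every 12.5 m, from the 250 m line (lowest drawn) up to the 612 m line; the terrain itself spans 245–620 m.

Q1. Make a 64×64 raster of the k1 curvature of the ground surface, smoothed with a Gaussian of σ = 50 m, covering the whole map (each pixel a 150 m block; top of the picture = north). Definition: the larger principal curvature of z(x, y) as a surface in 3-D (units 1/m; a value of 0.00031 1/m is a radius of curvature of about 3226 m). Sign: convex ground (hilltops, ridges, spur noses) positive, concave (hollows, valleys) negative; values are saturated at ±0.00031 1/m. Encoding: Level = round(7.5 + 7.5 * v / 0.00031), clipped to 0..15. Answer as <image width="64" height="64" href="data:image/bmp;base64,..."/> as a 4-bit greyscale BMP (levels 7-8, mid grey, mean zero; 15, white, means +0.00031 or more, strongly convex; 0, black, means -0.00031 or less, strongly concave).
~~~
<image width="64" height="64" href="data:image/bmp;base64,Qk12CAAAAAAAAHYAAAAoAAAAQAAAAEAAAAABAAQAAAAAAAAIAAATCwAAEwsAABAAAAAAAAAAAAAAABEREQAiIiIAMzMzAERERABVVVUAZmZmAHd3dwCIiIgAmZmZAKqqqgC7u7sAzMzMAN3d3QDu7u4A////AMy7uqmYiImZqqqqqqqpmIeImZmZmZiIiZmZmYh3eJq7zLuqmZmZmaqqqqqpmZiHd3iJmZmZiIiIiZqpmYiJq8zMu6qZmZqqqqqpmZmIiHdmd4iZmZmId3eImaqpmavM3dzLuqqqqru6qpmIiIh3dmZneJmamZh3ZniJqqqqvN3t7dy7u7u7u7qpiHeIiHdmVWZ4iaqpmHZmZ4maq7ze7/7+3czLu7u7qpiHd4iId2ZVVmeJqqqYdlVniJq7zf////7t3My7u7qpiHd4iIiHZVVVZ4mqqph2VmeJq83v/////u3dzLu6qZiHd4iZmYdmVEVniaq6qXZneJq83v/////+3dzMu6qZiHd3iZmpmHZURFZ5q7uph4iJq83v/////+3czMu7qZh3d3iJqqqYdlVVVniqu6mZmau83v/////+zLu7u7u6mHd3eImquqmGZmZ3iJq7qqq7vN3v/////u2qqqq7u7qYd2d4iau7qYd3eImZqru7zMzd7v/////ty5mZmqvMuph2ZniJq8u6mImZmqq7zMzd3e7v////7cqpd3iJq8y6mHZmd4mrzLqZqqqqu7zM3d3u7v////7bqIdmZ4mrzLqYdmZ3iavMy7uqqru7zM3d3e7u7v/u3LmHZlVmeKu8uph2ZneJq8zLu7u7u7vMzd3d3e7u3dzLqHZlVVZ4mru6mHZmd4mrvMzMu7qru8zMzM3d3dzMu6qYdlVEVXiau7qod2d4mrvMzMy7qqqrvMzMzMzLu7qqqZh2VURVZ5qruqmHd4mrvMzMy7qqqqq7zMu7uqqpmZmZmHZlVFVniau6qYiImrvMzLu7uqmZqru7u6qpmYiIiZmYd2VVVWeJqqqpmImrvMzLu7u6mZmqu7u6qZiId3iImZiHZVVWZ3iaqqqZmqu8y7qqu7qpmaq7u6qZiHd3d4iJmId2ZWZ3eImqqpmqu8y7qpqruqmZqquqqZiHd2Z3eImZiHZmZ3d3iJqqqqu7u7qpmaqqqpqqqqqZiHd2Zmd3iJmId3d3d3d4maqqu7u7qpmZqqqqqqqqmYiHd3ZmZneIiZiHd3d3d3iJmqq7u7upmImaqrqruqmYiId3dmZmZ3iJmYiIh3d3eImaq7u7uqmYiZqqu7u6qYiIiHd2ZmZmeImZmJiId3eIiaq7zLu6qZmZmaq7u7qpmYiIh3dmZmZ3iJmZmYiHeIiaq7zMu6qZmZmZqqu6qqmZmZiId2ZlZneImZmpmIiIiZq7zMy7qpmZmZmqqqqqqZmZmYiHZmZmZ4iZqqqZiIiZq7zMzLuqmZmZmZqqmZmZmZmZmId2ZmZniJqquqmZmZq7zNzMuqqZmIiJmZmZmZmZmZmZh3ZmZneImqu7qpmaq7zN3cu6mZmIh4iZmZmImZmZmZmIdmZnd4iau7u6qqu8zd3cy6mZiId3eImYiIiImZmqmYh3d3d3iJq7zLu7vMzd3dy6mYiHd3eIiIiIiIiJmaqpmHd3d3iJmrvMzMzN3d3dzLqYd3d3d4iIiId3eImaqqmYd3iIiJmqvM3d7t3d3dzLqYdmZ3d4iIiId3d4iZqqqpiIiIiZmqu87v//7u3dzLqYdmZmd4iZmIh3d3eJqru6mZmZmZqrvN3////+7dzLqYdlVWZ3iZmZiHd3eImrvLupmZmqqrzN7/////7dy7qYdlRVVniJmZmId3d4mrzMy7qqqqu7zd7//////ty6qYdlREVWeImqqZh3d4mrzd3cu7u7u8zd7////u7t3MuphlVERFZ4maqpmId4mr3u7t3Mu7vMzd7///7dzd3dzLqHZUREVniaqqqZiIm83v/+7czMzMzN7v//3Lu7zN3cupdlVEVWeJqqqpmZq83v///t3MzMzN3e7+66mZq7zd3LmGZVVVZ4mqu6qqvN7////u3MzMzMzd3u3Kh3iavM3cuodmVWZniaq7q7zd7////+3Mu7u8zMzdzLh3d4mrzdy6l3ZmZniJqru8ze7////+3Lu7u7u7u8y7qHdneJvM3LqYd3d3iJmqu83e7////+3Lqqqqqqqqu7qYdmZ4mrzMupiHd3iJmqvM3e7v///ty6mZiJmZmZqrqph3ZniavMy6mIiIiJmau83e7u7u7dy6mId3eIiIiaqqmIdmd4mru7qZiIiJmaq83d7u7t3cy6mHZmZnd3eJqqqZh3d4iau7qpmZmZmaq7zd3d3dzMu6mHZlVWZmZomqqqmYd3iZqqqpmZmZmZqrzN3d3czLuqqYhlVVVVVWeJqqqpmIiJqqqpmZmZmZqrvM3d3cy7qqqZiHZURFVVVomqqqqZiZqqqpmZmZmZmqu8zd3cy7qqmZmYdlRERERWeJqqqqmZqqqpmJmZmZmqq8zd3cy7qpmZmZiHZUREREVniaqqqqqqqqmIiImZmaq7zN3cy7qpmZmpmYdlREQzRFeJmqqqqqqqmIiIiImZqrzM3czLqqmZmqqpmHZUQzM0Vniaqru7uqmYd3iIiZqrvMzMzLqqqZqqqqqZh2VDMzRVeJmru7uqmYh3d4iJmrvMzMzLuqqqqqqqqqmYdlRDNEVnmau7u6qYh3d3iJmqu8zMzLuqqqqqqqqqqpmHZUREVniau7u7qpiHd3iJmqu7zMy7qpmaqpmZqqqqqZh2VURWeJq7u7upmId3iJmaq7u7u7qpmZmZmZmZmqqqmYdmVWeJqru7uqmYiIiJmaqru7u6qZiJmZmZmZmZmaqZmHdmZ4mr"/>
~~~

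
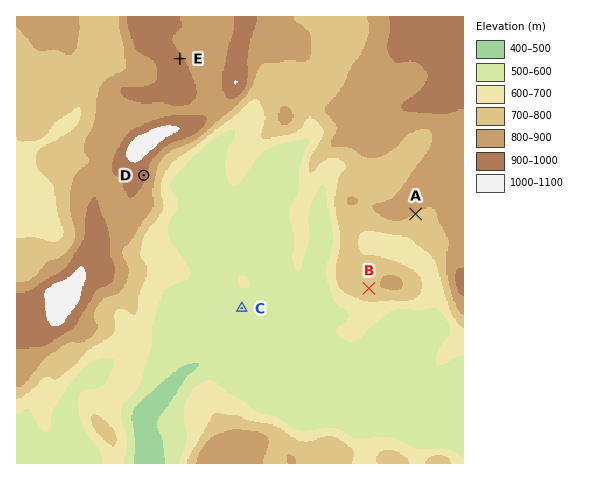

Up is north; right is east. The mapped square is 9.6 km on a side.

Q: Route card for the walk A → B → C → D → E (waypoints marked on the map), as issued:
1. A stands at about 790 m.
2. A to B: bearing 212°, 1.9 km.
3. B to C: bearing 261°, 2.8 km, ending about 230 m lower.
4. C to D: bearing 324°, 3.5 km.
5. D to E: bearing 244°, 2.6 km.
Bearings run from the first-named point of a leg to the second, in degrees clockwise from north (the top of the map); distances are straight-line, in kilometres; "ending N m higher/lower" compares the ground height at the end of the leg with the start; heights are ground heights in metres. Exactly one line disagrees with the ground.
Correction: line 5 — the bearing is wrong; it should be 017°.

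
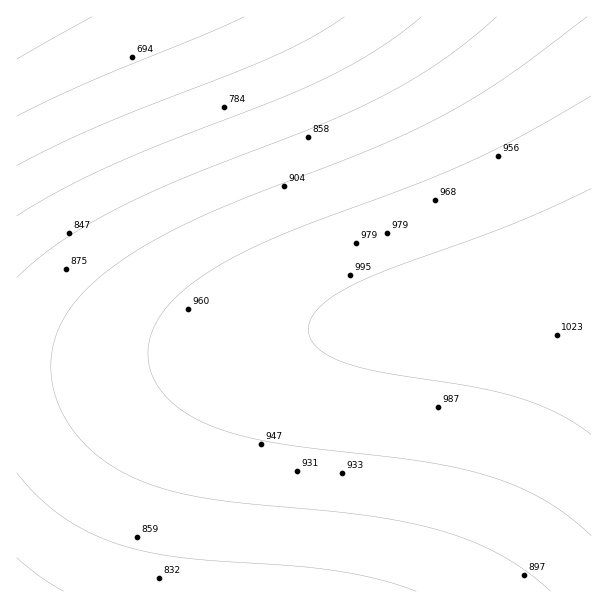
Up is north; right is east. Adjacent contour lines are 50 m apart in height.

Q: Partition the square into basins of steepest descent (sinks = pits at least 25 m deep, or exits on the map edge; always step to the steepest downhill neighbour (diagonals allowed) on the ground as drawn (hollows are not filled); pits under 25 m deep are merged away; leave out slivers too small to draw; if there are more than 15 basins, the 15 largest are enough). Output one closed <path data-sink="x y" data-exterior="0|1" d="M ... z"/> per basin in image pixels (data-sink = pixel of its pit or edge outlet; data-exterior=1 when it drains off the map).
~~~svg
<path data-sink="17 17" data-exterior="1" d="M591 16l-574 0-1 352 49 0 66-4 61-9 143-27 108-14 75-6 73 0z"/><path data-sink="17 591" data-exterior="1" d="M591 308l-73 0-75 6-108 14-180 33-59 6-79 1-1 223 575 1z"/>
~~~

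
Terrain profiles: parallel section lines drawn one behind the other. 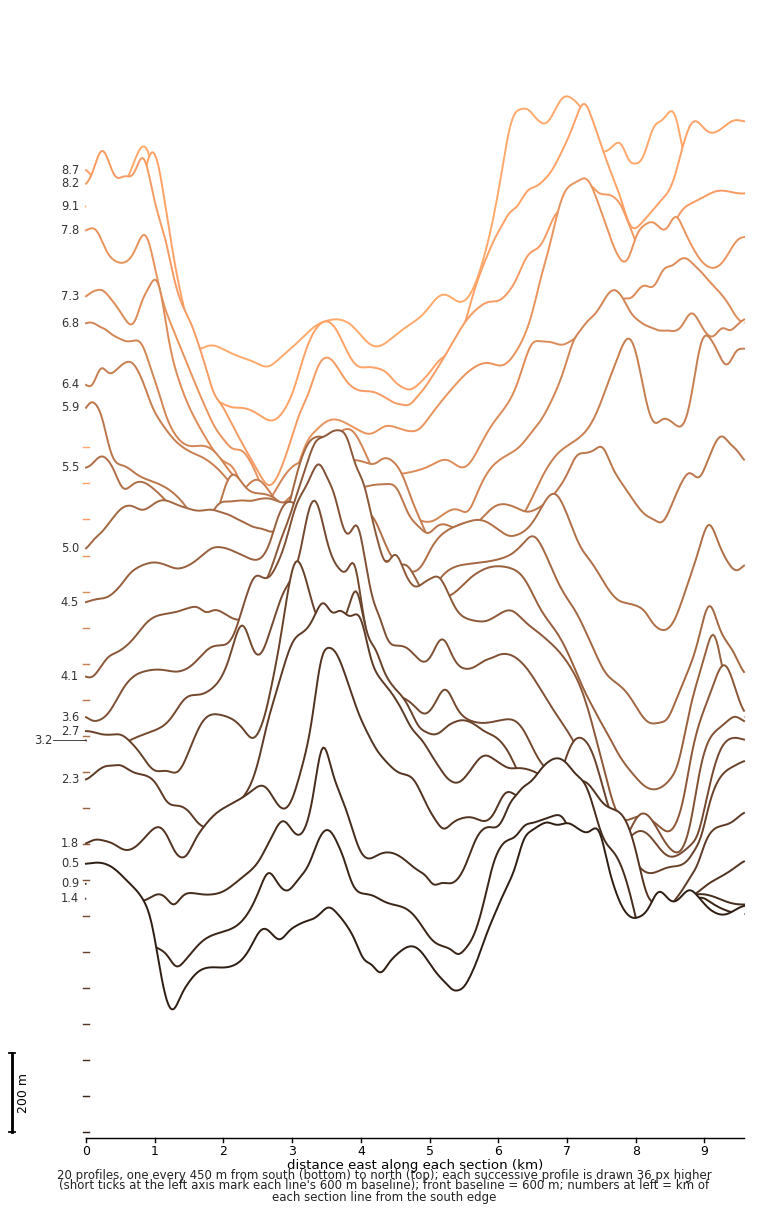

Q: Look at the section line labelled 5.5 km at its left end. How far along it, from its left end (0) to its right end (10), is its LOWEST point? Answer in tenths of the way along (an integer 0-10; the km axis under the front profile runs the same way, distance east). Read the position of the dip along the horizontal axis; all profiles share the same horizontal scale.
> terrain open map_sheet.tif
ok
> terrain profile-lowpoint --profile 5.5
9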